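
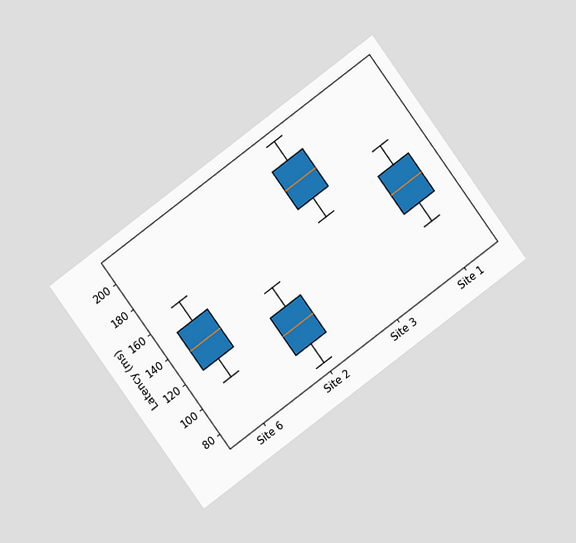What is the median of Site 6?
135ms

The chart is tilted about 36° counter-clockwise and viewed at a slight angle. The median line in the Site 6 box sits at 135ms.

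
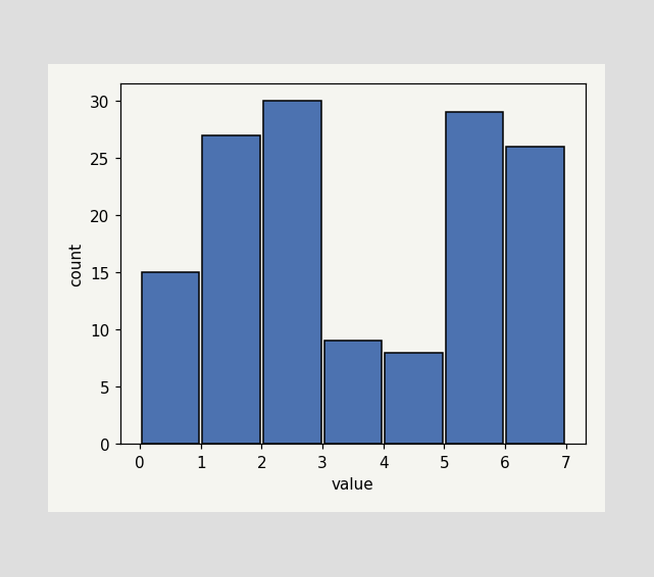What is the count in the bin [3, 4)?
9

The [3, 4) bin has height 9.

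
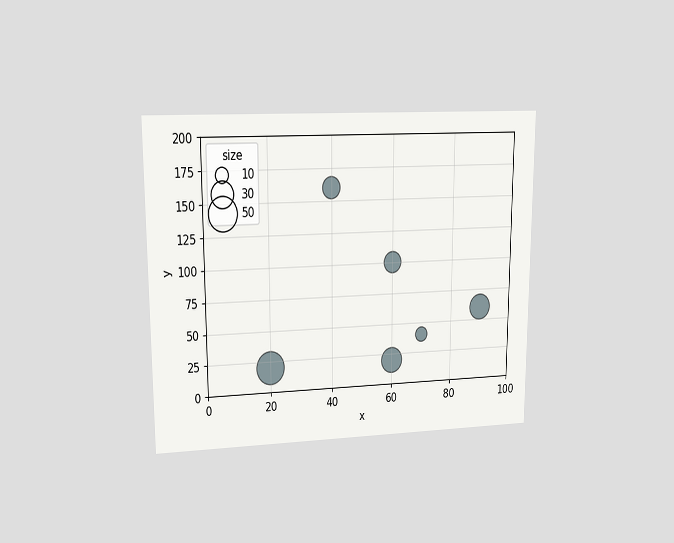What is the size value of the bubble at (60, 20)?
The chart is viewed at a slight angle. Matching the bubble at (60, 20) against the size legend gives 30.

30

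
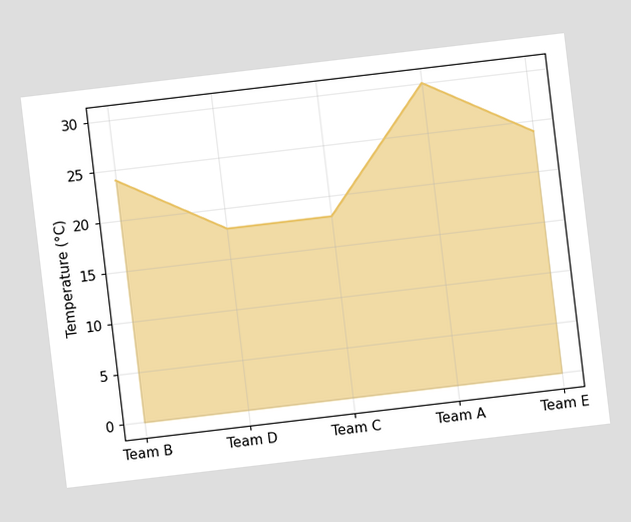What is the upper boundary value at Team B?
24°C

The chart is tilted about 7° counter-clockwise. At Team B the upper boundary is at 24°C.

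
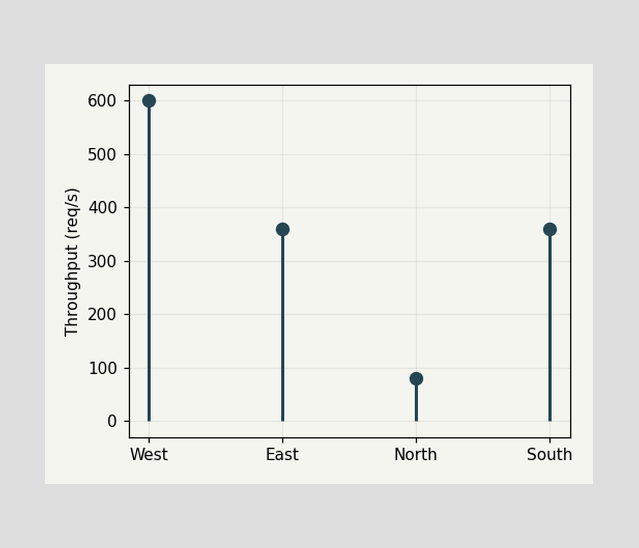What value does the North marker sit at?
80req/s

The North marker sits at 80req/s.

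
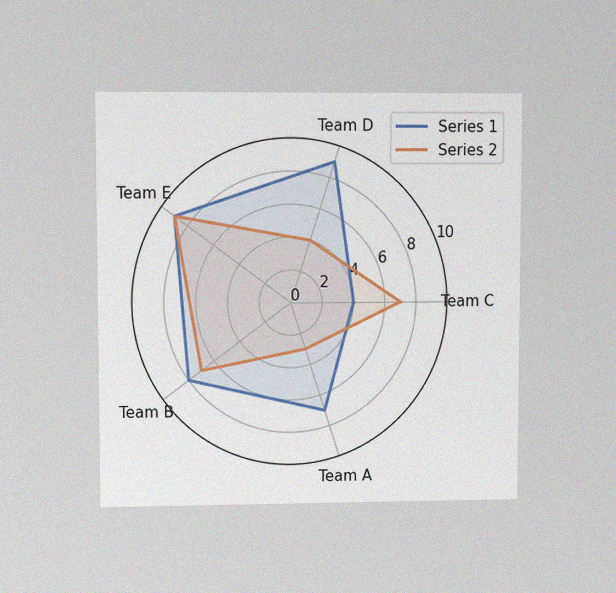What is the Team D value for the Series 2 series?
4

The chart is viewed at a slight angle, with some photo noise. On the Team D axis, Series 2 reaches 4.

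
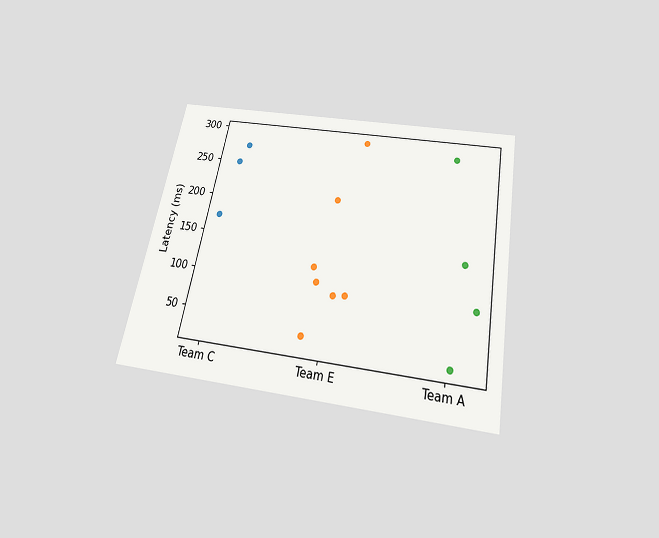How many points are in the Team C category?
3

The chart is tilted about 11° clockwise and viewed slightly from below. Counting the markers in the Team C column gives 3.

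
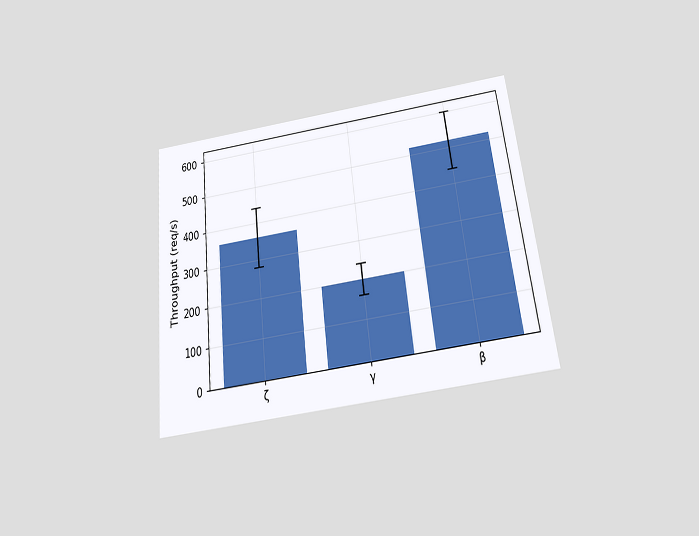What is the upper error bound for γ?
The chart is tilted about 7° counter-clockwise and viewed slightly from below. The γ bar's upper whisker reaches 240req/s.

240req/s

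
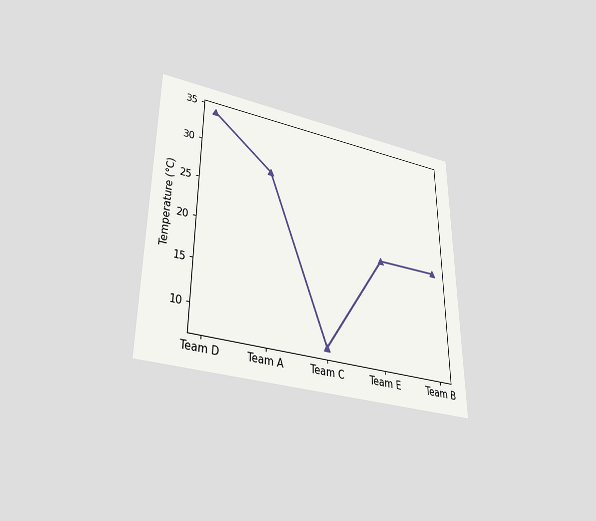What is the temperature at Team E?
20°C

The chart is viewed slightly from below. At Team E, the line is at 20°C.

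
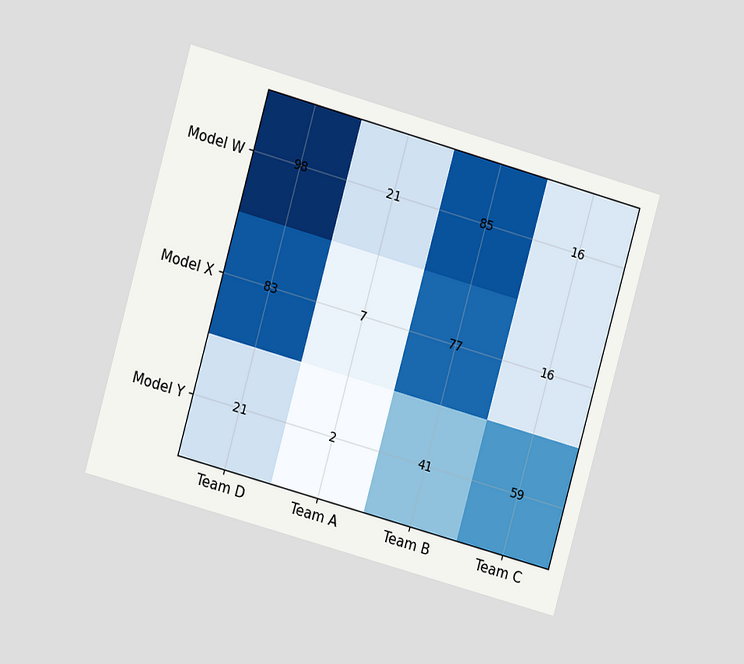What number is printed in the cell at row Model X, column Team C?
16

The chart is tilted about 16° clockwise and viewed at a slight angle. The (Model X, Team C) cell reads 16.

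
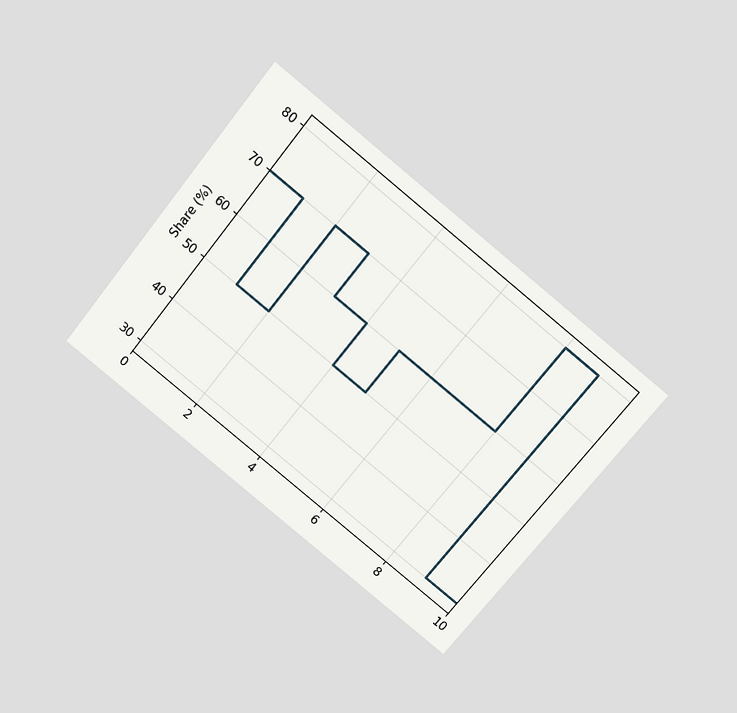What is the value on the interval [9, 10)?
The chart is tilted about 39° clockwise and viewed slightly from above. On [9, 10) the step sits at 30%.

30%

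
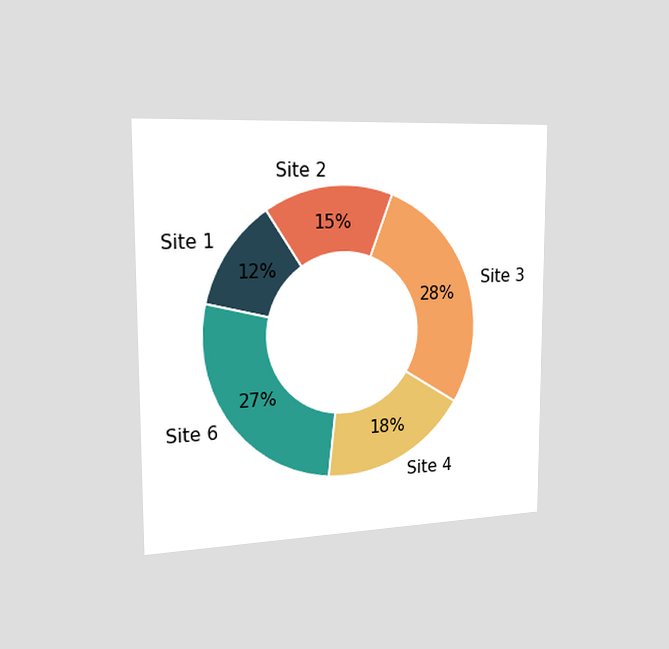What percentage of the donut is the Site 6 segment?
The chart is viewed slightly from the left. The Site 6 segment takes up 27% of the ring.

27%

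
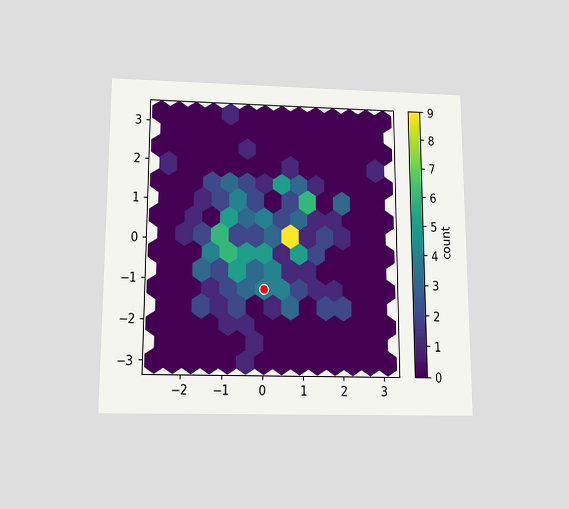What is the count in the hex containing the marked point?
The chart is viewed slightly from below. The marked hex reads 4 on the colorbar.

4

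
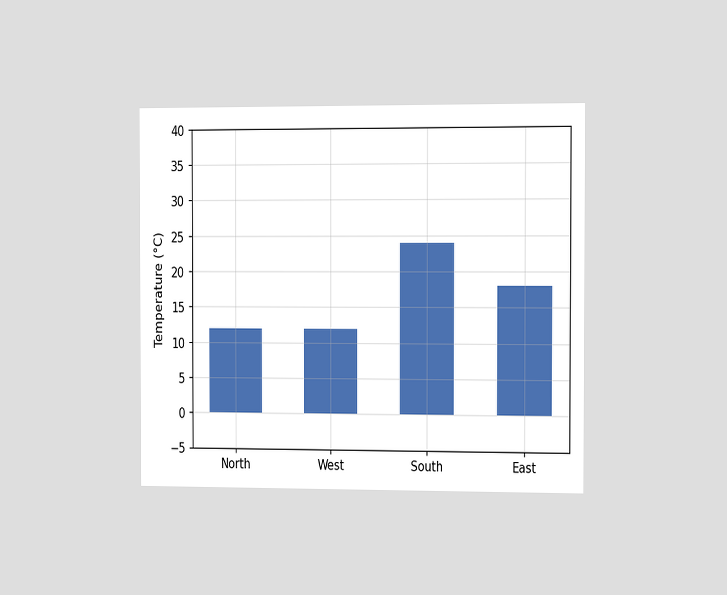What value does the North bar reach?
The chart is viewed slightly from the right. Reading along the chart's y-axis, the North bar reaches 12°C.

12°C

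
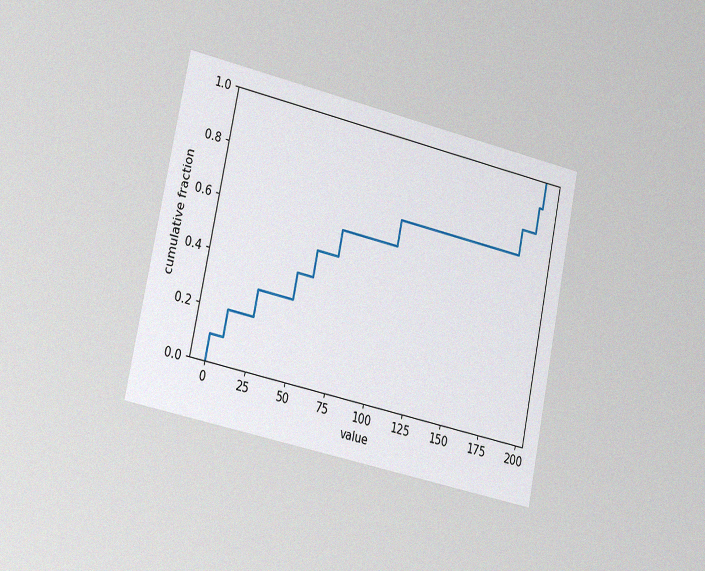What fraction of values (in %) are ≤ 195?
The chart is tilted about 12° clockwise and viewed slightly from the left, with some photo noise. At x=195 the ECDF step is at 100%.

100%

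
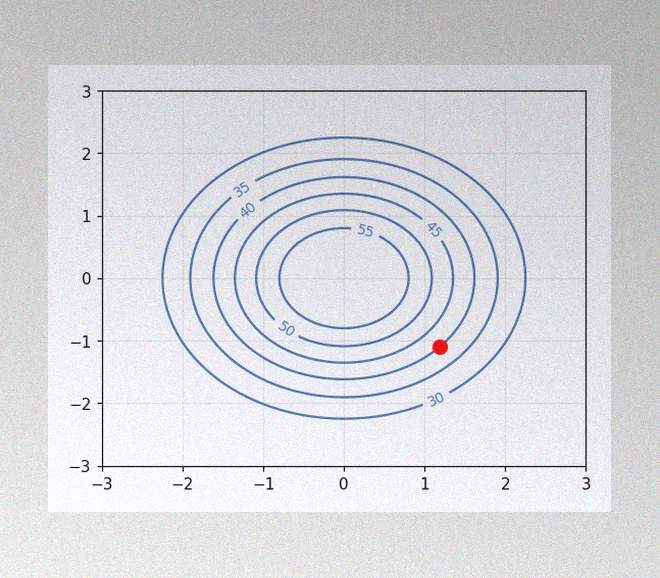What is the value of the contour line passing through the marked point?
The image has some photo noise and uneven lighting. The marked point sits on the contour labelled 40.

40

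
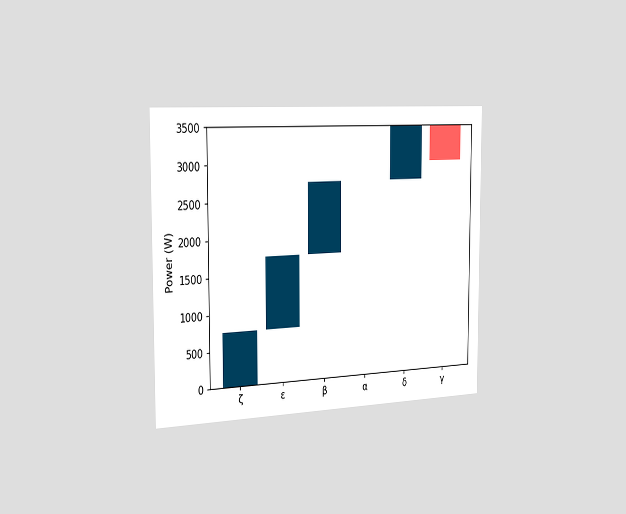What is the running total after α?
2750W

The chart is viewed slightly from the left. After α the running total reaches 2750W.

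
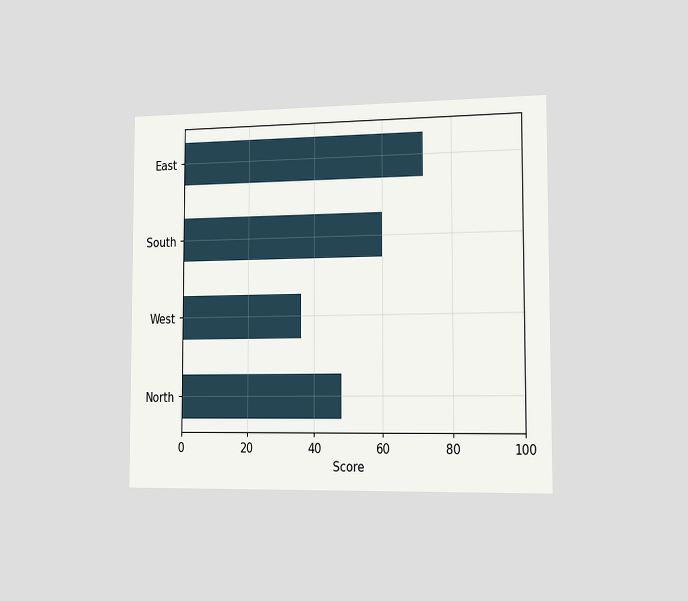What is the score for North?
48

The chart is viewed slightly from the right. Reading along the chart's x-axis, the North bar reaches 48.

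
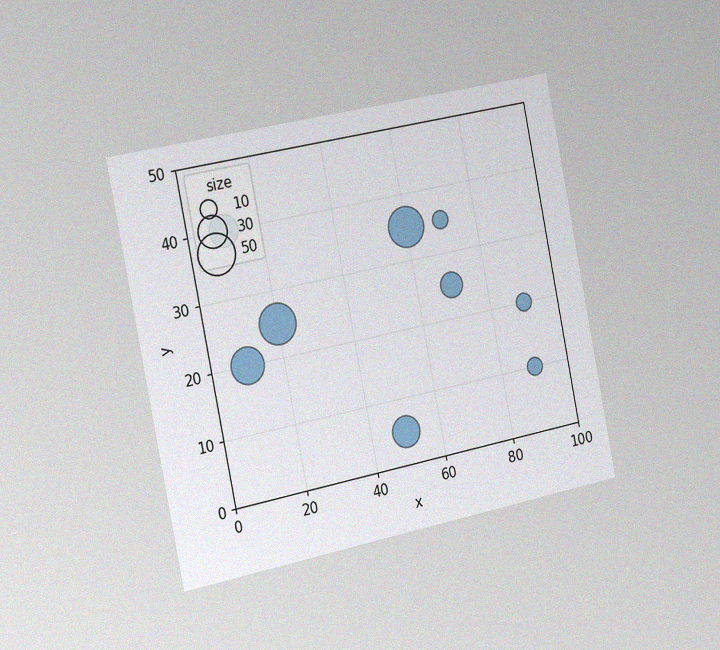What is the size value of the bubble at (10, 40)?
30

The chart is tilted about 11° counter-clockwise and viewed slightly from the left, with some photo noise. Matching the bubble at (10, 40) against the size legend gives 30.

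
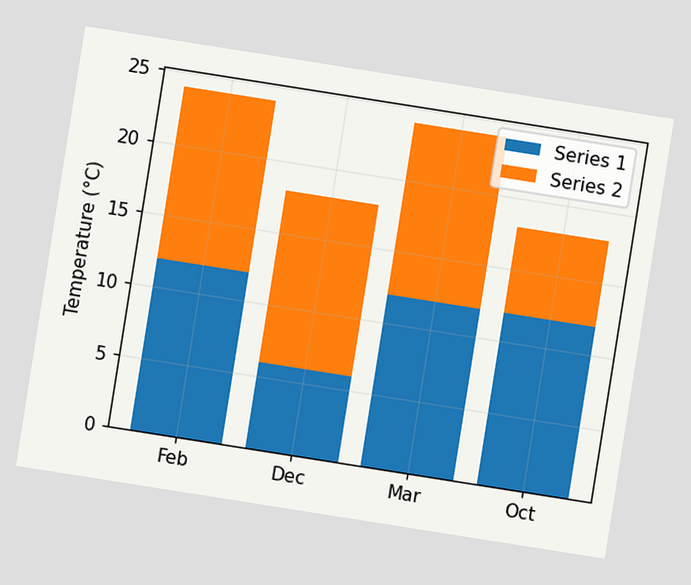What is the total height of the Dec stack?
The chart is tilted about 9° clockwise. The Dec stack's top reaches 18°C on the y-axis.

18°C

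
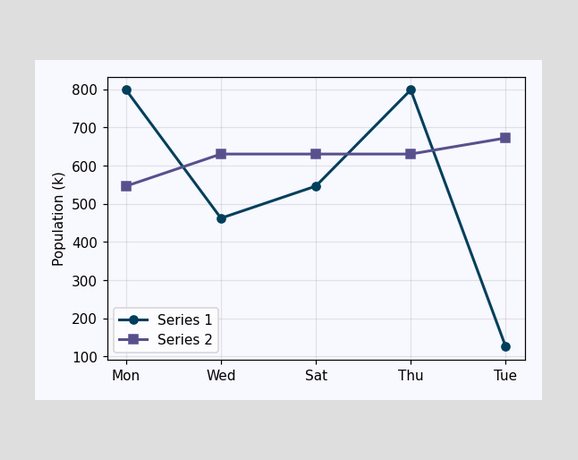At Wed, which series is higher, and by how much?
Series 2, by 168k

At Wed, Series 2 sits above the other line by 168k.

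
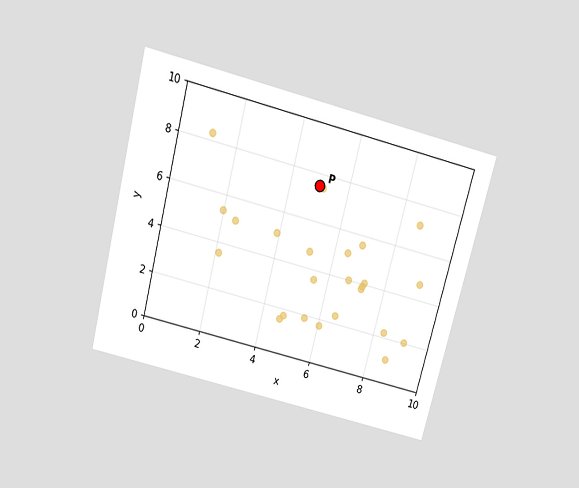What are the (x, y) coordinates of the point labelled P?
(5, 7.5)

The chart is tilted about 14° clockwise and viewed slightly from above. Following the gridlines from P to each axis, P sits at (5, 7.5).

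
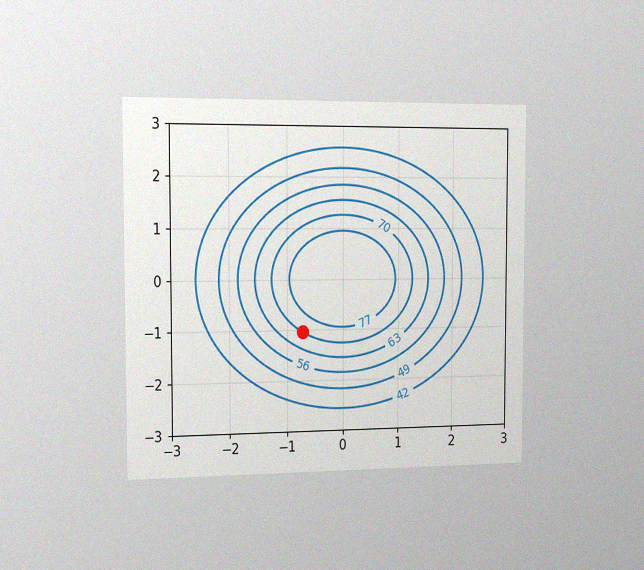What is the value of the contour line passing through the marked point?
70

The chart is viewed slightly from the left, with some photo noise. The marked point sits on the contour labelled 70.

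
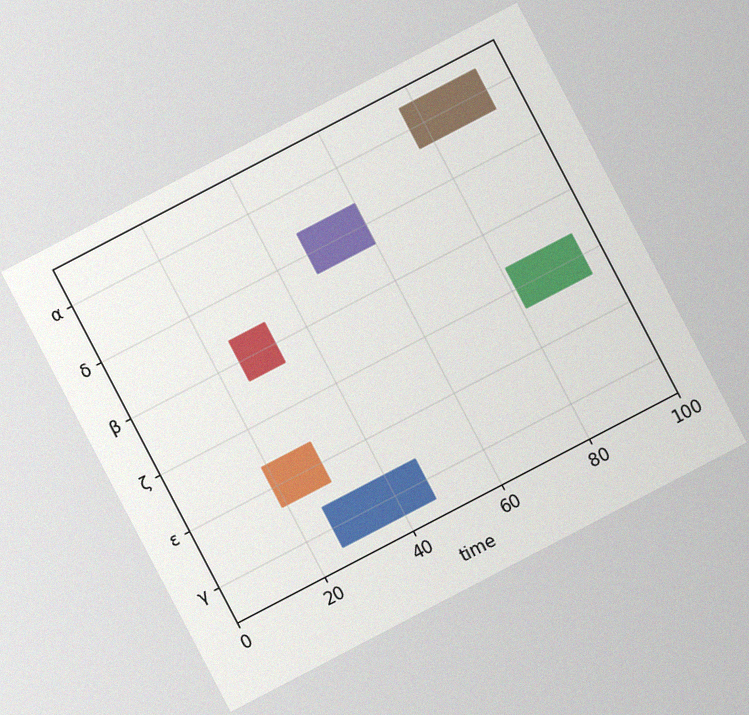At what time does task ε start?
19

The chart is tilted about 28° counter-clockwise, with some photo noise. The ε bar begins at t=19.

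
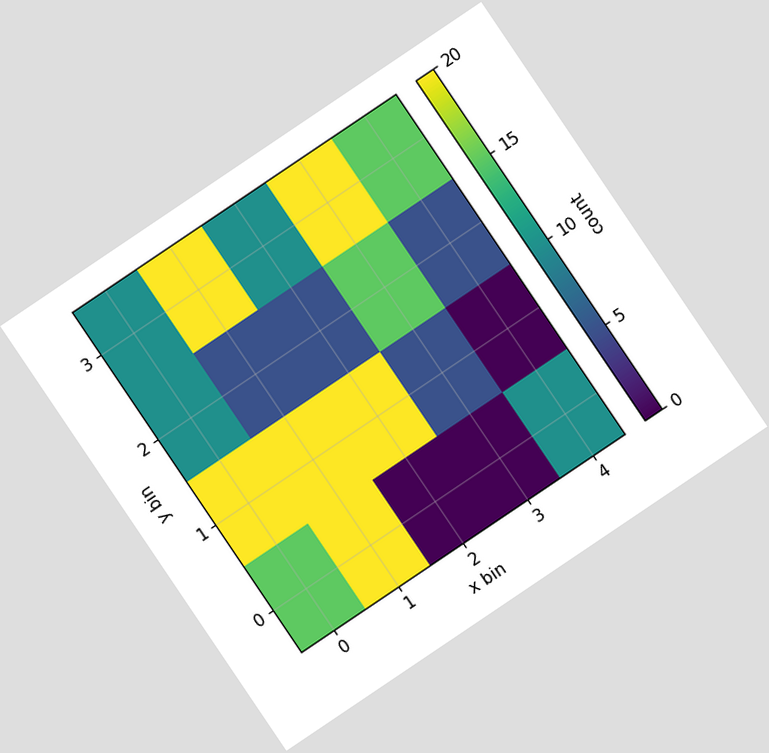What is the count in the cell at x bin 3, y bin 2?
15

The chart is tilted about 34° counter-clockwise. Matching the cell (3, 2) against the colorbar gives 15.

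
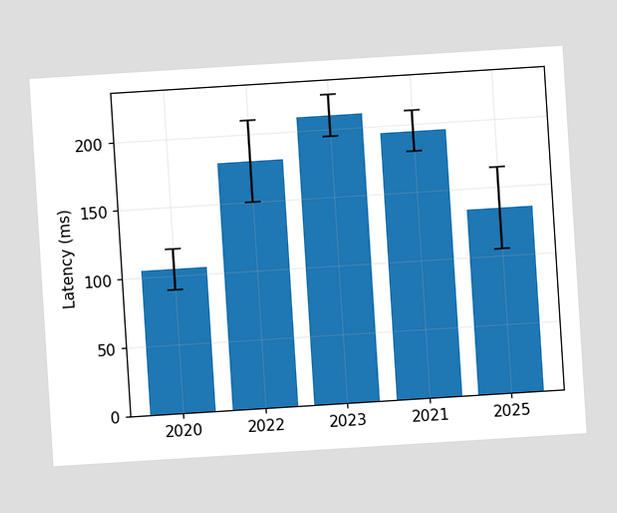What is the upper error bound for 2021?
The chart is tilted about 4° counter-clockwise. The 2021 bar's upper whisker reaches 210ms.

210ms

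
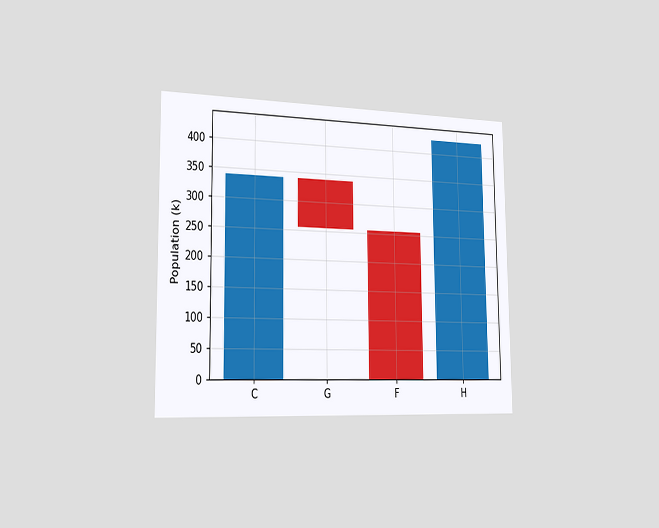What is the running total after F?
0k

The chart is viewed slightly from the left. After F the running total reaches 0k.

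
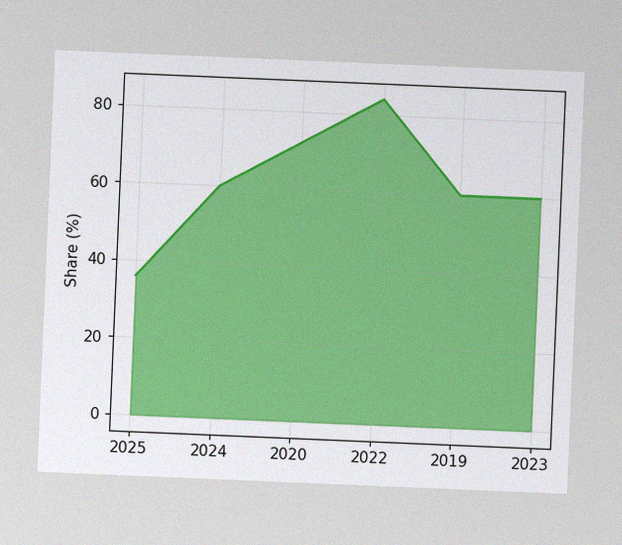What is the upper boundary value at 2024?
The chart is tilted about 2° clockwise, with some photo noise. At 2024 the upper boundary is at 60%.

60%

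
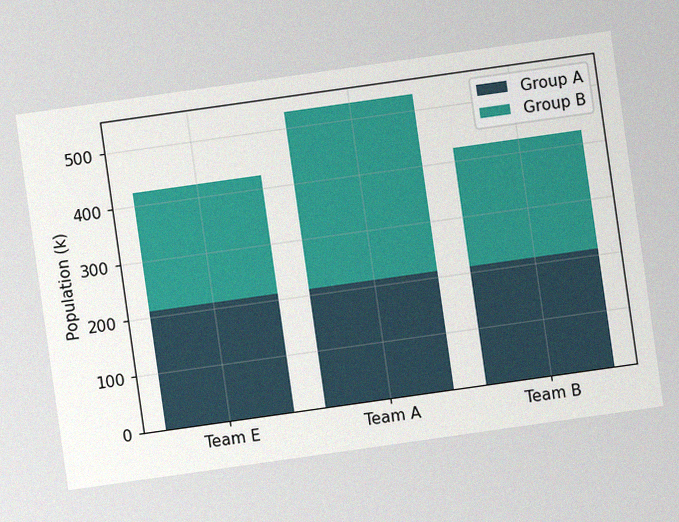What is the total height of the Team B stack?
424k

The chart is tilted about 8° counter-clockwise, with some photo noise. The Team B stack's top reaches 424k on the y-axis.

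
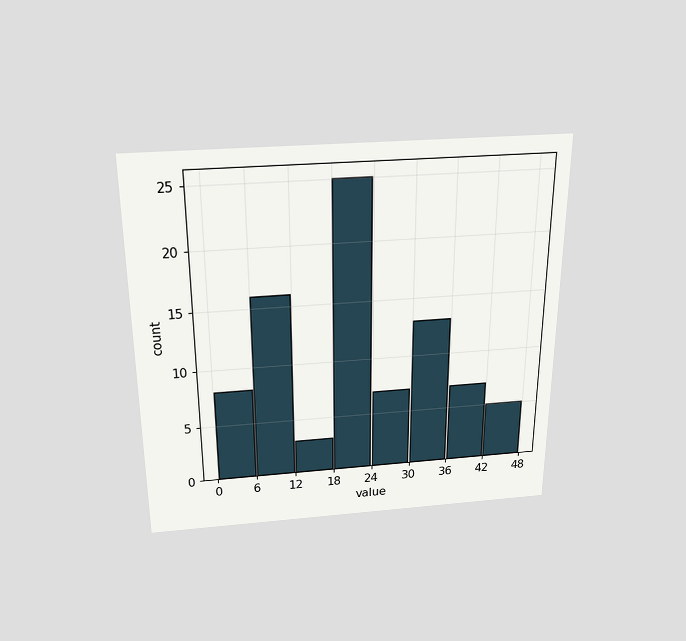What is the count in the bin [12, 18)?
The chart is viewed slightly from above. The [12, 18) bin has height 3.

3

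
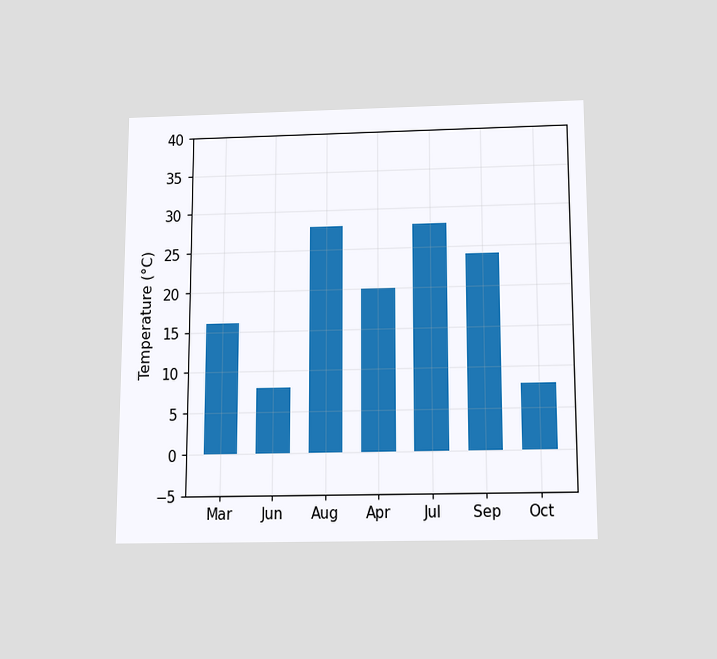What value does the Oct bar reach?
The chart is viewed slightly from below. Reading along the chart's y-axis, the Oct bar reaches 8°C.

8°C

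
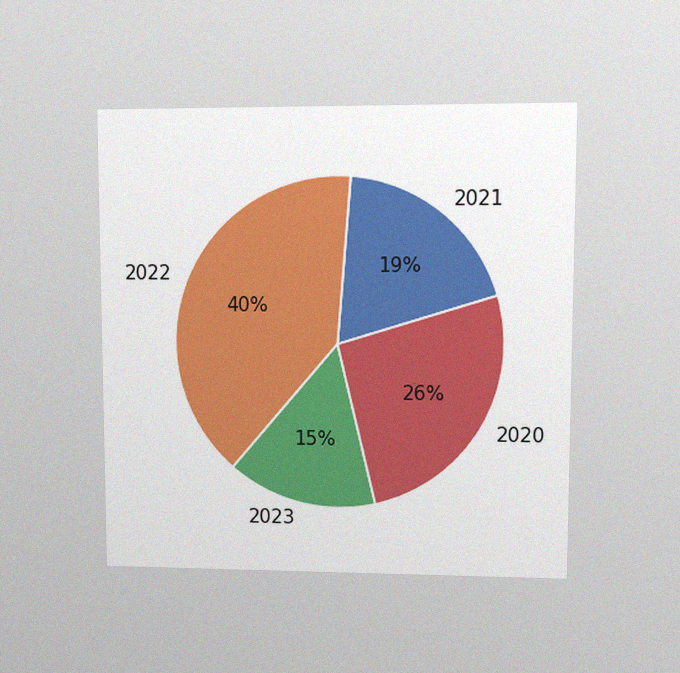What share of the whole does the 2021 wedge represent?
19%

The chart is viewed at a slight angle, with some photo noise. The 2021 slice takes up 19% of the pie.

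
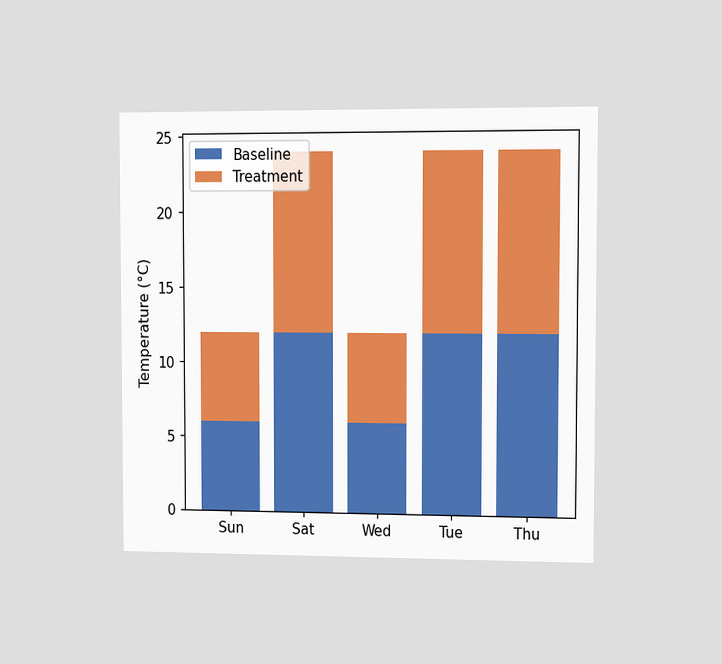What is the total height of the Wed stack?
The chart is viewed slightly from the right. The Wed stack's top reaches 12°C on the y-axis.

12°C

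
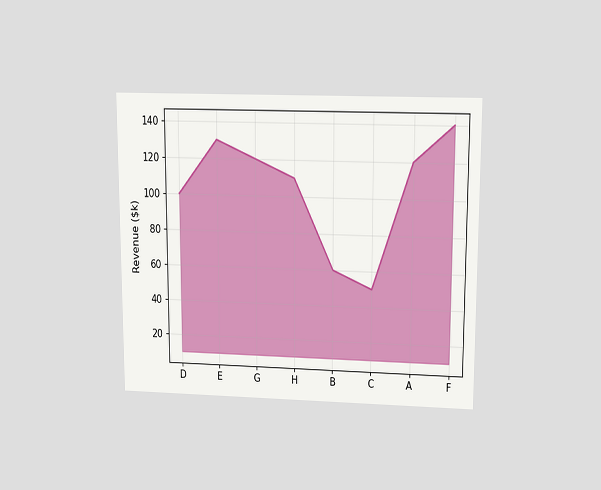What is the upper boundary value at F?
The chart is viewed slightly from above. At F the upper boundary is at $140k.

$140k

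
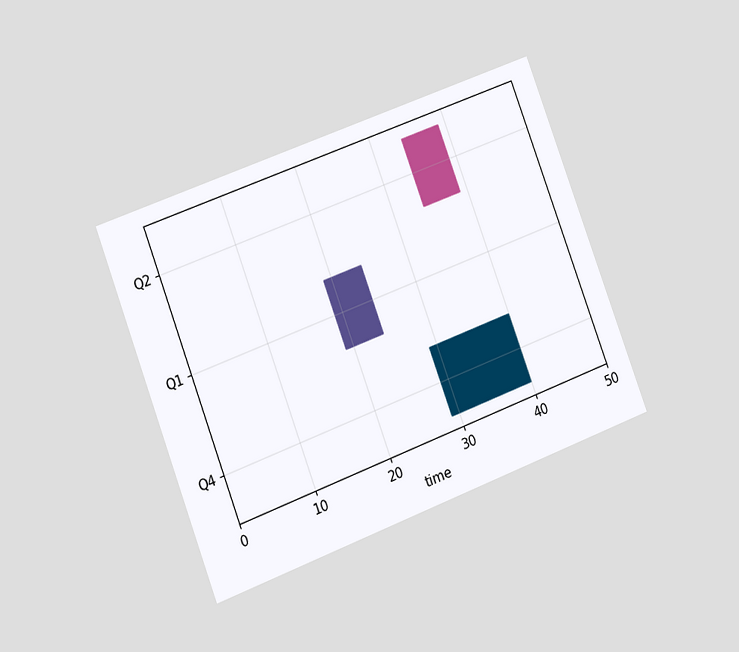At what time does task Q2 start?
34

The chart is tilted about 21° counter-clockwise and viewed at a slight angle. The Q2 bar begins at t=34.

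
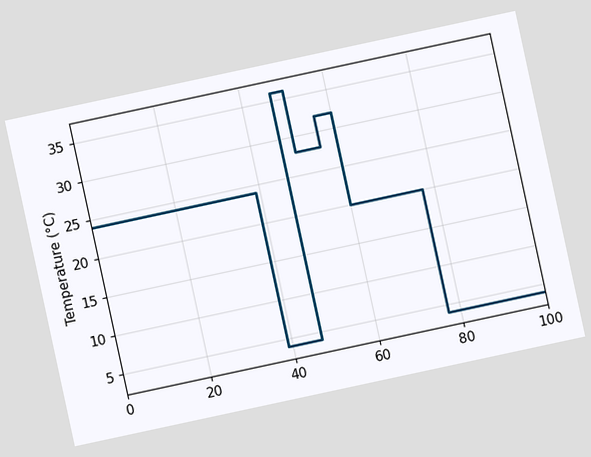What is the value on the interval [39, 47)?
4°C

The chart is tilted about 12° counter-clockwise. On [39, 47) the step sits at 4°C.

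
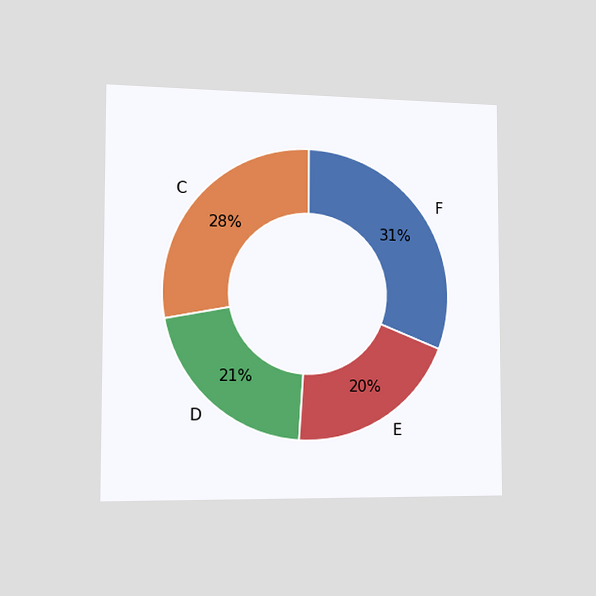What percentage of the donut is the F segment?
The chart is viewed slightly from the left. The F segment takes up 31% of the ring.

31%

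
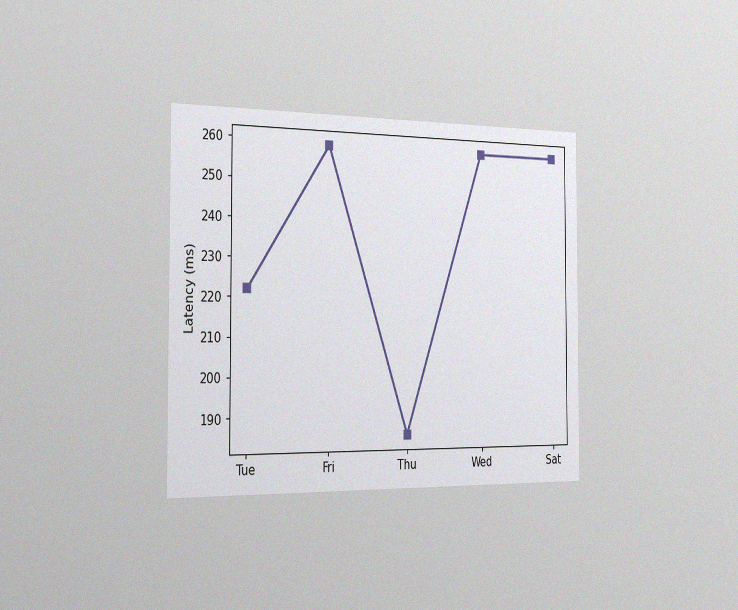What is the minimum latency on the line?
185ms

The chart is viewed slightly from the left, with some photo noise. The lowest point is at Thu, and reading across to the y-axis gives 185ms.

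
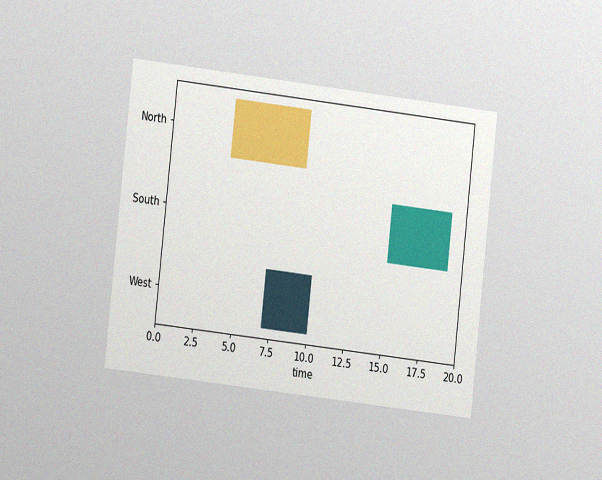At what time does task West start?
The chart is tilted about 6° clockwise and viewed at a slight angle, with some photo noise. The West bar begins at t=7.

7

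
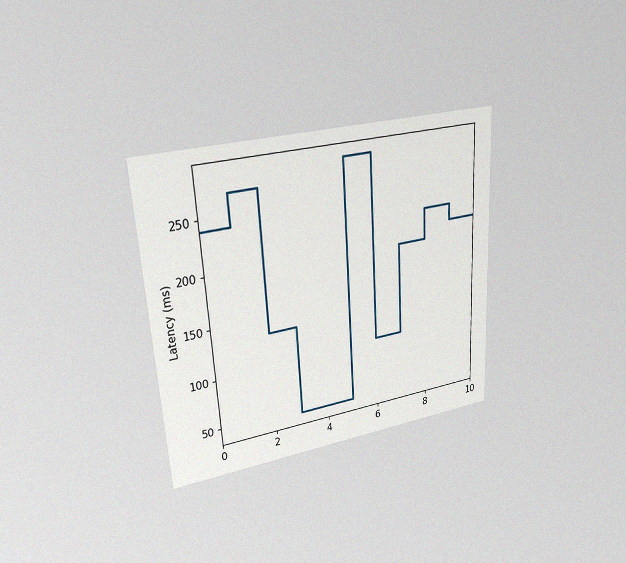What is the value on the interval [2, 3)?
135ms

The chart is tilted about 3° counter-clockwise and viewed at a slight angle, with some photo noise. On [2, 3) the step sits at 135ms.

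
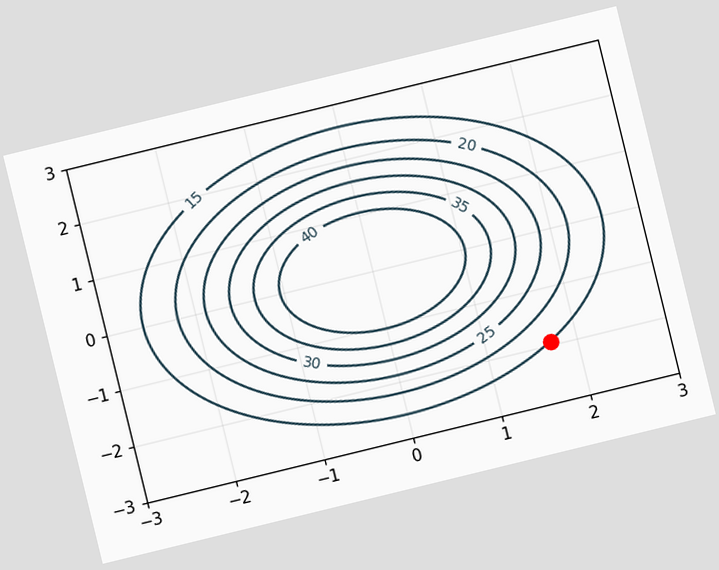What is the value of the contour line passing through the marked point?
15

The chart is tilted about 14° counter-clockwise. The marked point sits on the contour labelled 15.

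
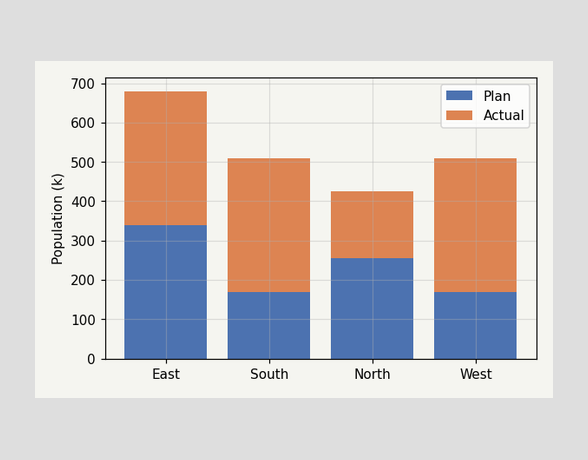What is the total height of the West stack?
The West stack's top reaches 510k on the y-axis.

510k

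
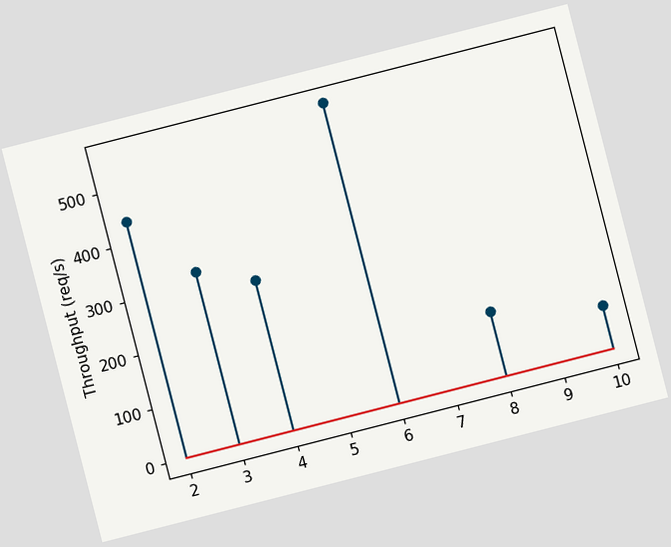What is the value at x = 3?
The chart is tilted about 14° counter-clockwise. The stem at x=3 reaches 320req/s.

320req/s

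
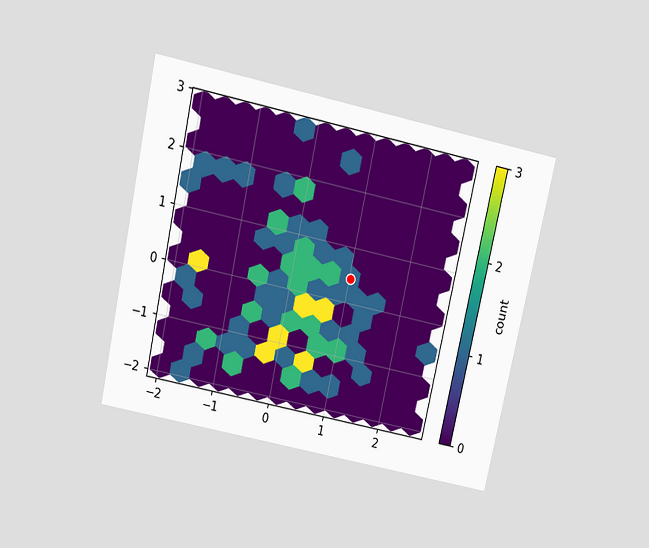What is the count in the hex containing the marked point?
The chart is tilted about 12° clockwise and viewed slightly from above. The marked hex reads 1 on the colorbar.

1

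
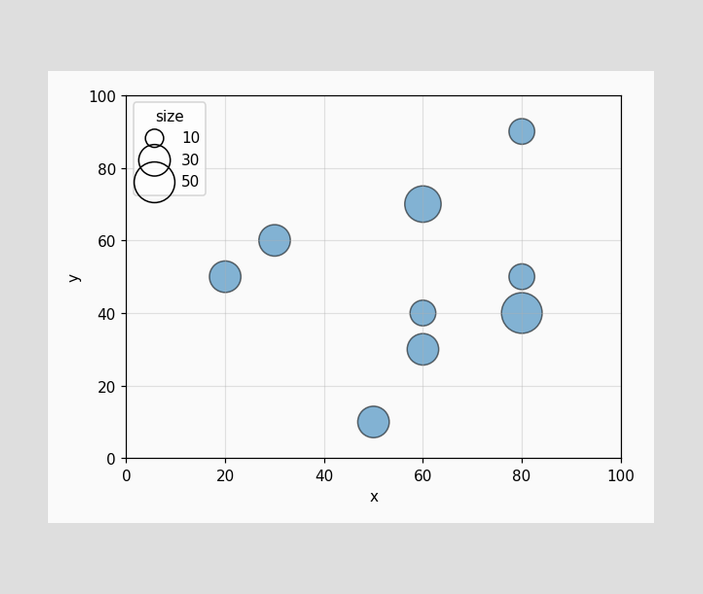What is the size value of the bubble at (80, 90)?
Matching the bubble at (80, 90) against the size legend gives 20.

20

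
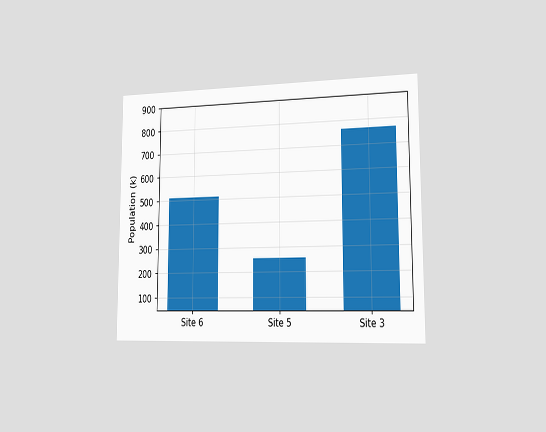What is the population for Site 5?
The chart is viewed slightly from the right. Reading along the chart's y-axis, the Site 5 bar reaches 255k.

255k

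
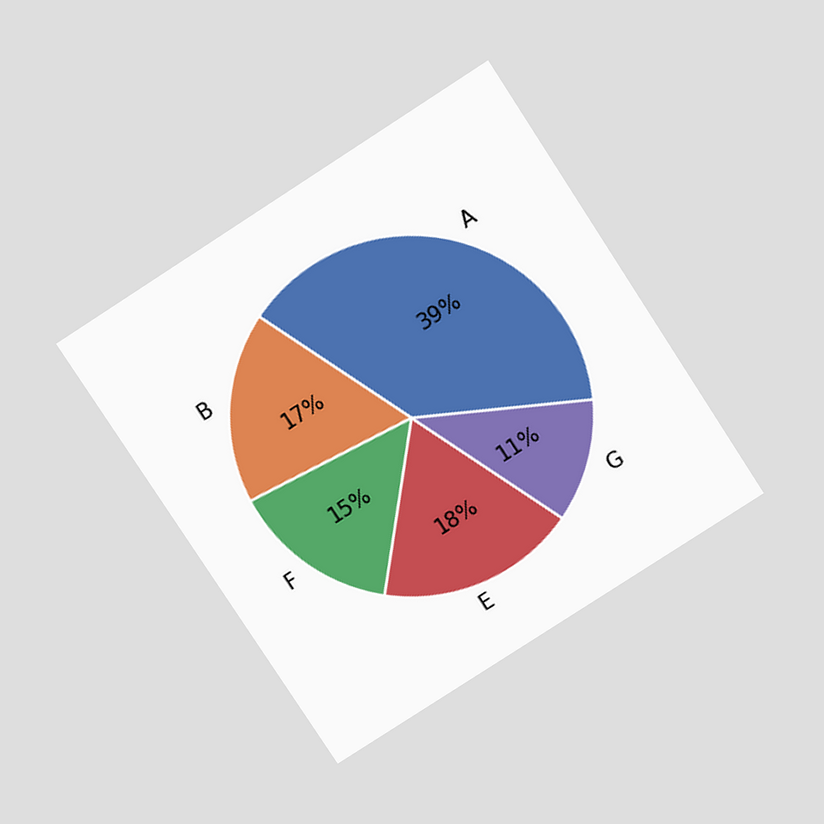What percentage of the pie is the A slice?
The chart is tilted about 33° counter-clockwise and viewed slightly from above. The A slice takes up 39% of the pie.

39%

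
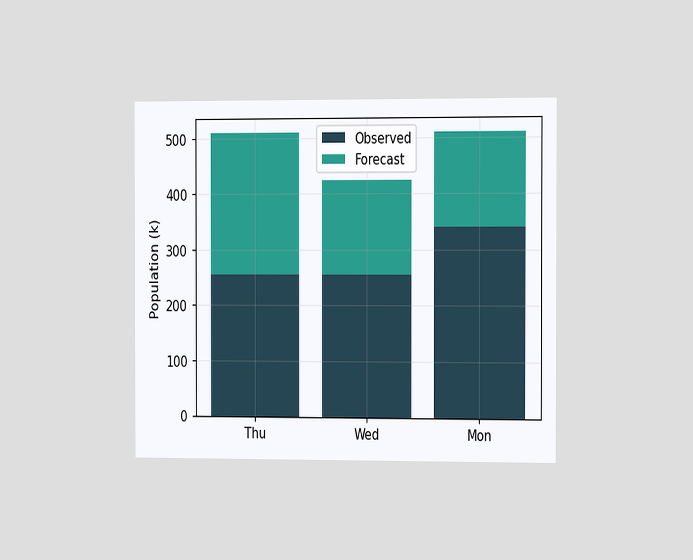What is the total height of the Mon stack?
510k

The chart is viewed slightly from the right. The Mon stack's top reaches 510k on the y-axis.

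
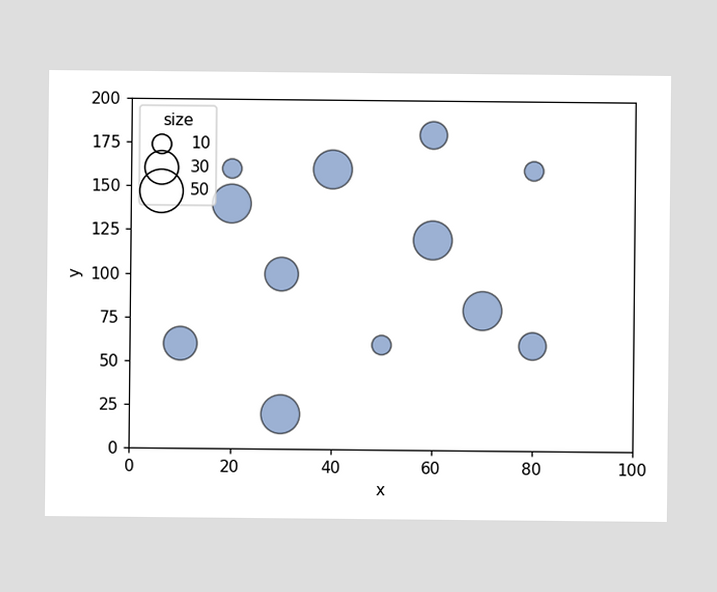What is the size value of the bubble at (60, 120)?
Matching the bubble at (60, 120) against the size legend gives 40.

40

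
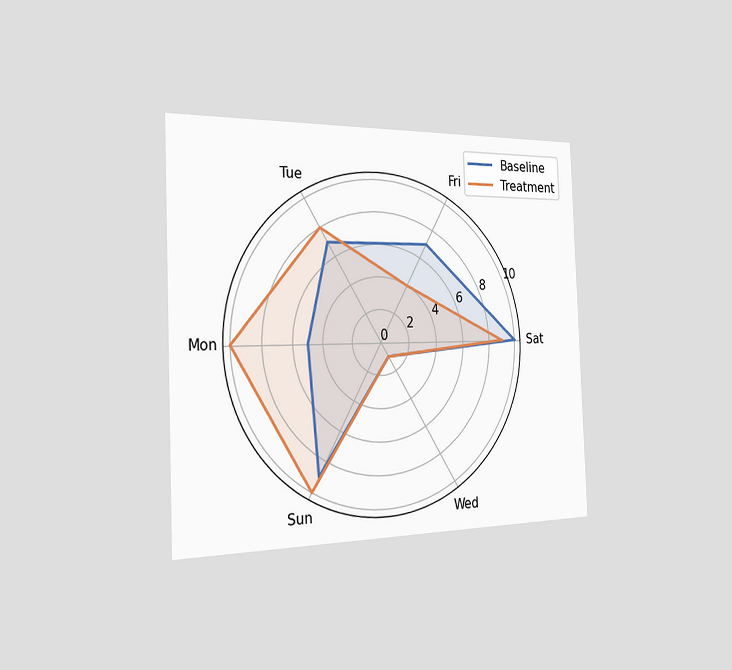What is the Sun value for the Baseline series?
The chart is tilted about 2° counter-clockwise and viewed slightly from the left. On the Sun axis, Baseline reaches 9.

9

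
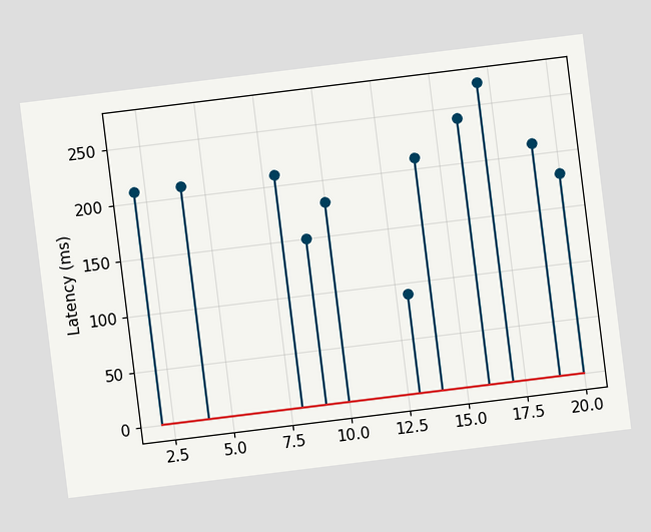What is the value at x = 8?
210ms

The chart is tilted about 7° counter-clockwise. The stem at x=8 reaches 210ms.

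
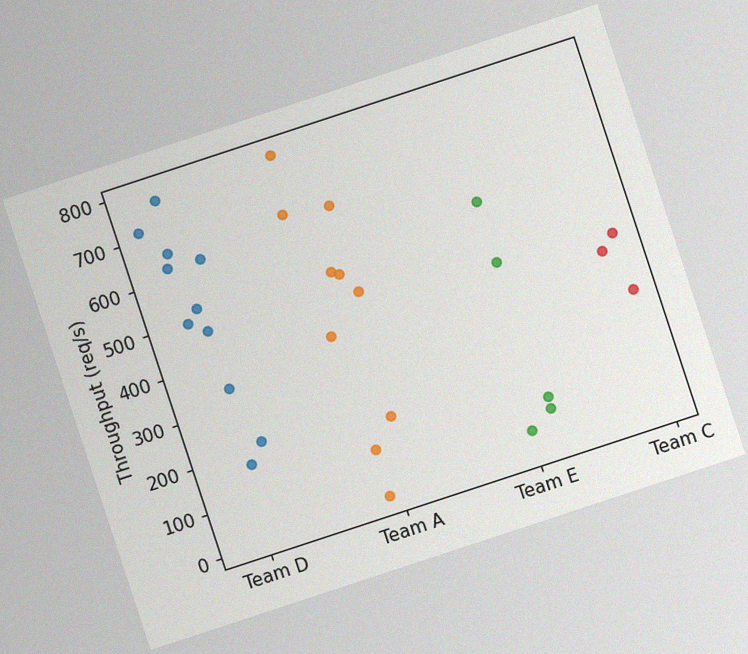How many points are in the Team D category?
The chart is tilted about 18° counter-clockwise, with some photo noise. Counting the markers in the Team D column gives 11.

11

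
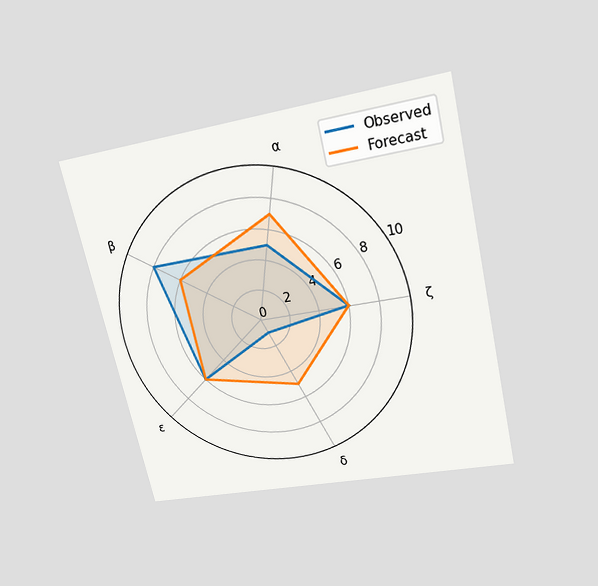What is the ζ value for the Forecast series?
6

The chart is tilted about 13° counter-clockwise and viewed slightly from above. On the ζ axis, Forecast reaches 6.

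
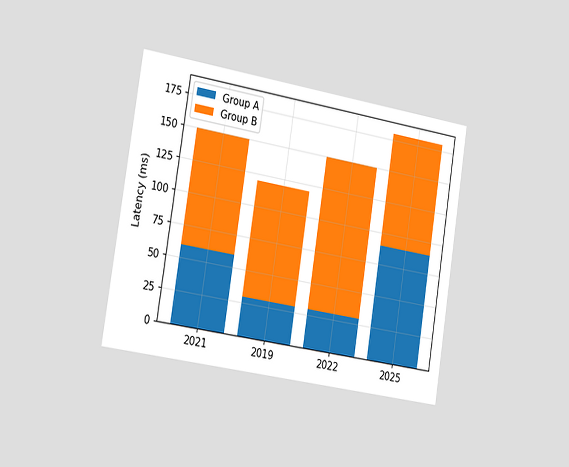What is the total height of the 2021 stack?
The chart is tilted about 9° clockwise and viewed slightly from the left. The 2021 stack's top reaches 150ms on the y-axis.

150ms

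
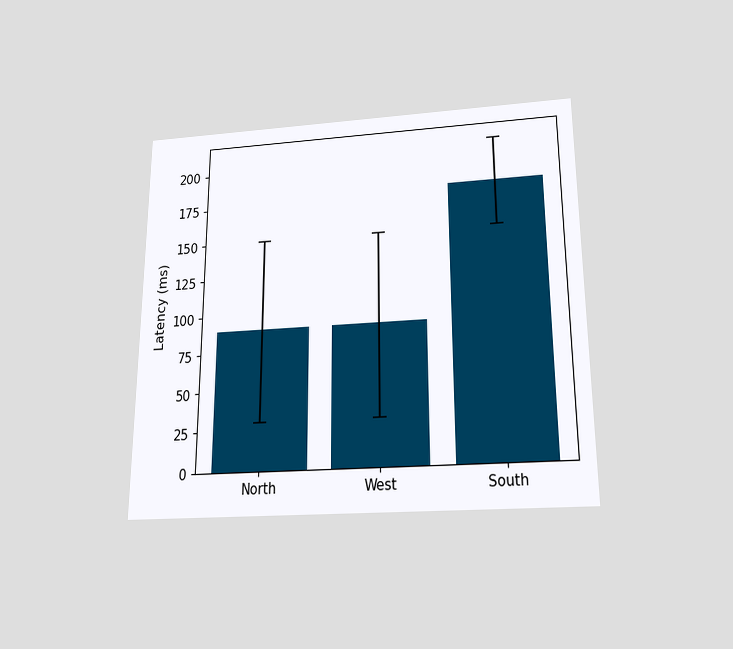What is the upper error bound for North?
150ms

The chart is viewed slightly from below. The North bar's upper whisker reaches 150ms.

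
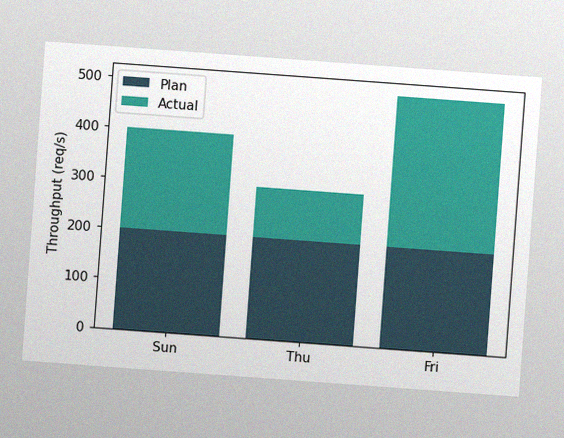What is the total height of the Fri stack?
500req/s

The chart is tilted about 4° clockwise, with some photo noise. The Fri stack's top reaches 500req/s on the y-axis.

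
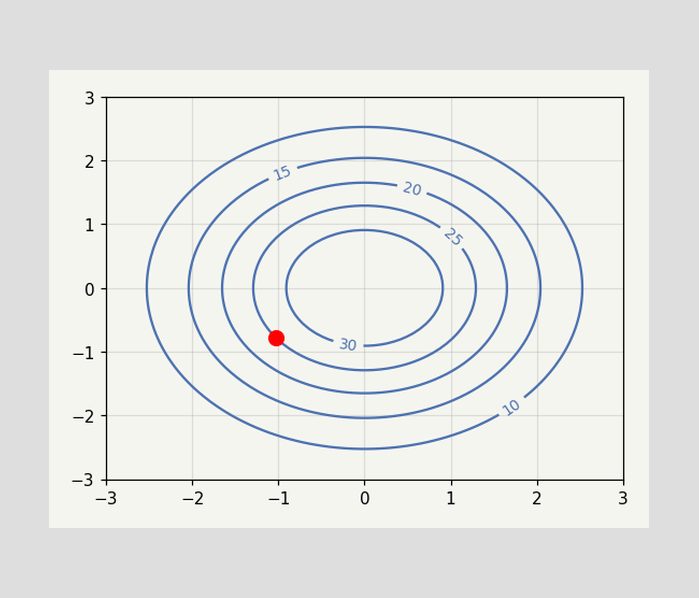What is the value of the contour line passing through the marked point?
25

The marked point sits on the contour labelled 25.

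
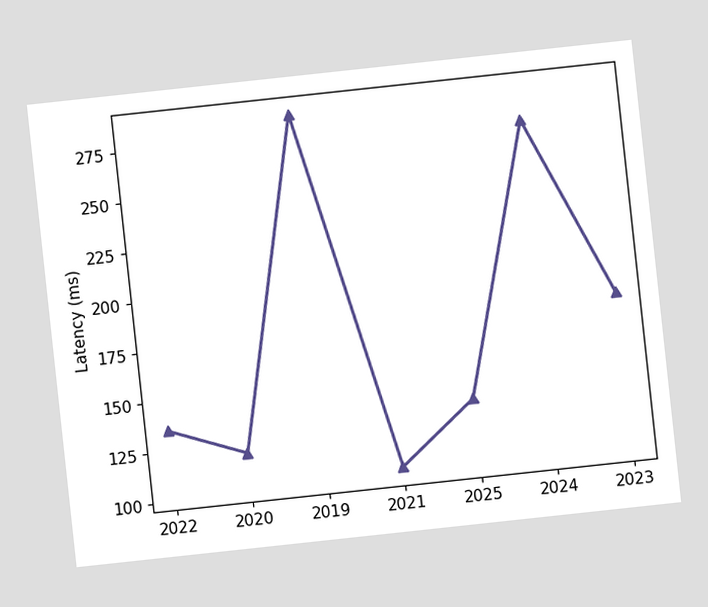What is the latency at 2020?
The chart is tilted about 6° counter-clockwise. At 2020, the line is at 120ms.

120ms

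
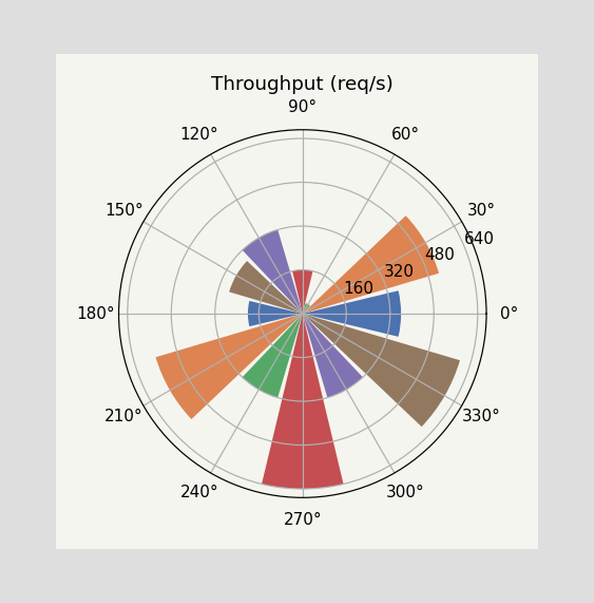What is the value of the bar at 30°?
The bar at 30° reaches 520req/s on the radial axis.

520req/s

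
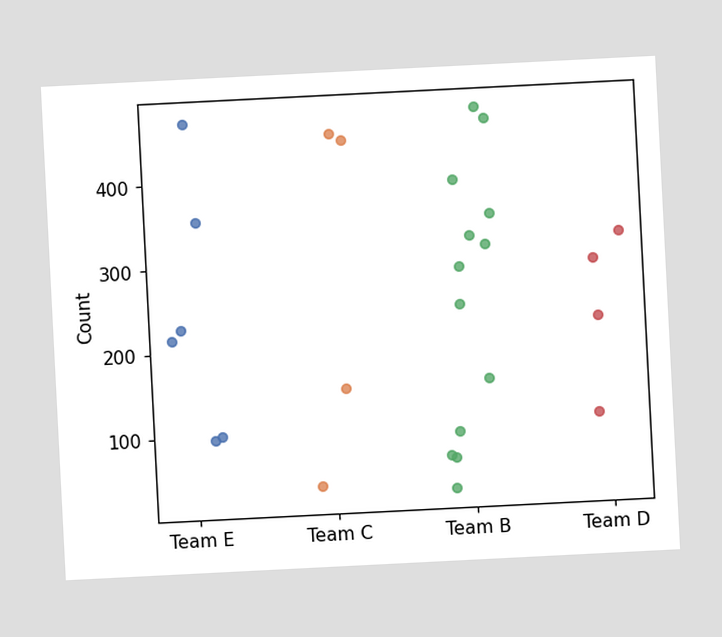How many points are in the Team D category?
4

The chart is tilted about 3° counter-clockwise. Counting the markers in the Team D column gives 4.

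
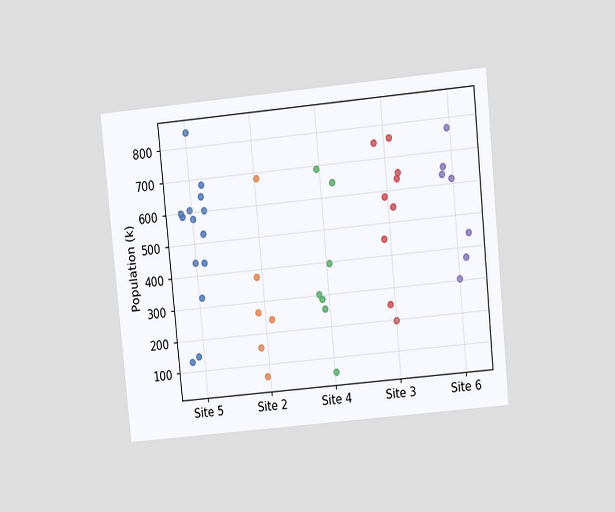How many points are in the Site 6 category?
7

The chart is tilted about 6° counter-clockwise and viewed at a slight angle. Counting the markers in the Site 6 column gives 7.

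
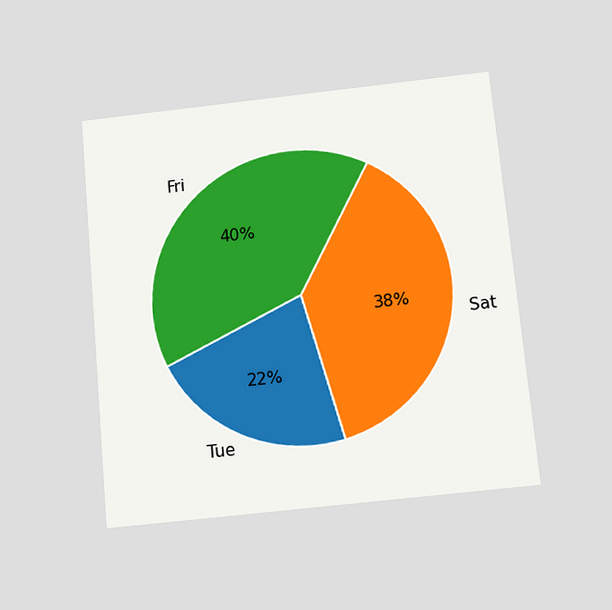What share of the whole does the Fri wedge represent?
40%

The chart is tilted about 5° counter-clockwise and viewed slightly from below. The Fri slice takes up 40% of the pie.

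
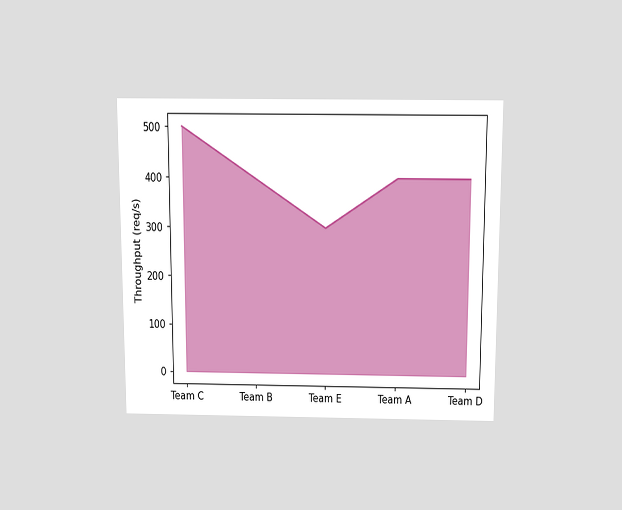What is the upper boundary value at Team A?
The chart is viewed slightly from above. At Team A the upper boundary is at 400req/s.

400req/s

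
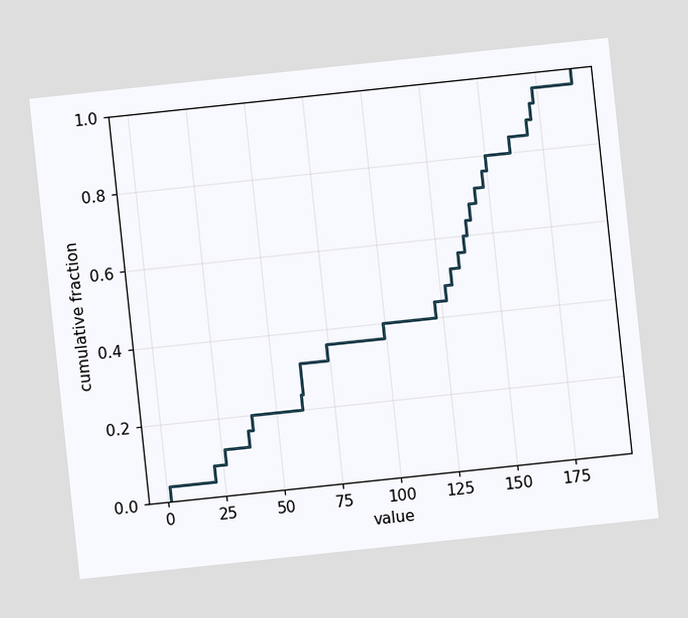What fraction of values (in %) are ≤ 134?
56%

The chart is tilted about 6° counter-clockwise. At x=134 the ECDF step is at 56%.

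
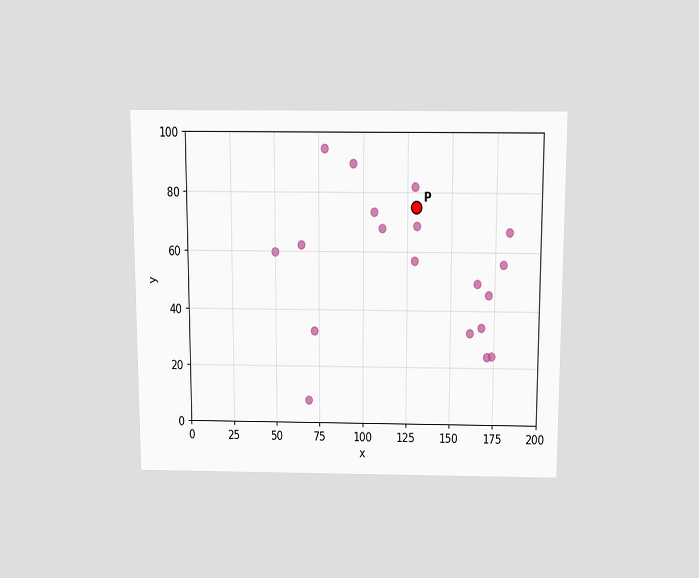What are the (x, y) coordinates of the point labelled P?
(130, 75)

The chart is viewed slightly from above. Following the gridlines from P to each axis, P sits at (130, 75).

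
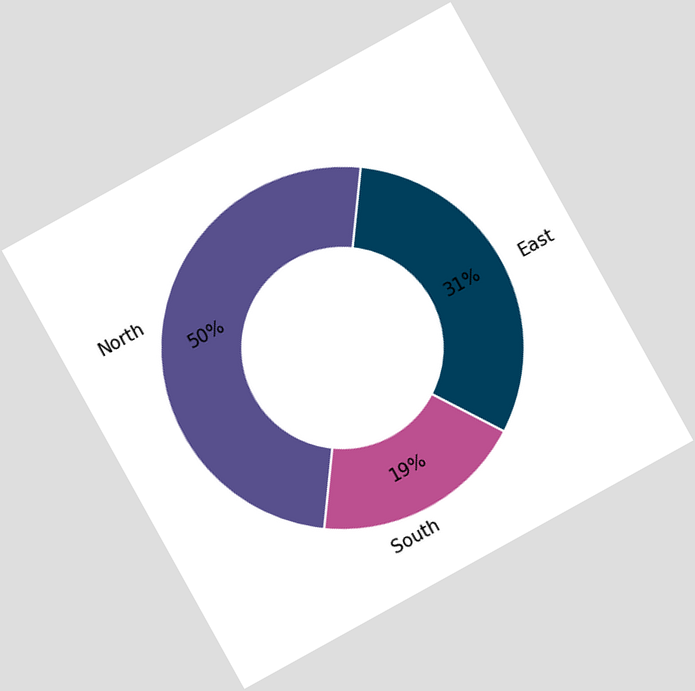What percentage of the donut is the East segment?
31%

The chart is tilted about 29° counter-clockwise. The East segment takes up 31% of the ring.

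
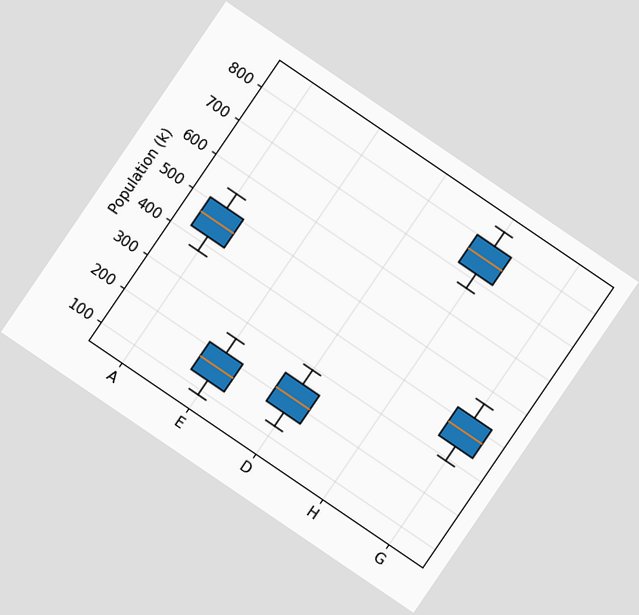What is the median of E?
168k

The chart is tilted about 34° clockwise. The median line in the E box sits at 168k.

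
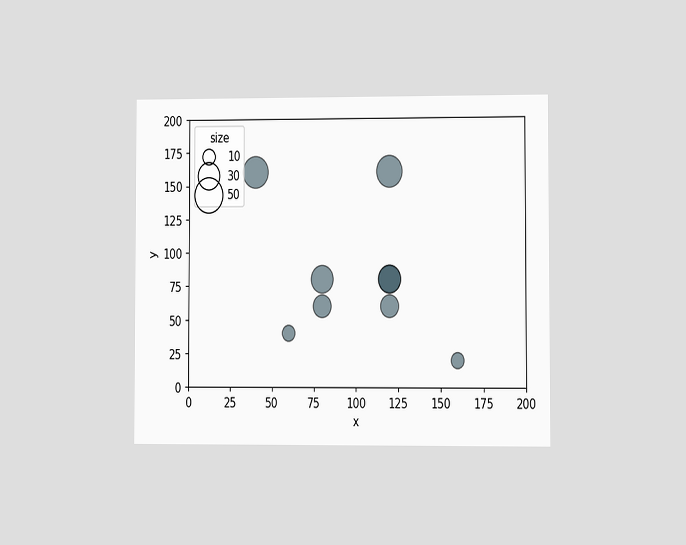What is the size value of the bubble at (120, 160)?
The chart is viewed at a slight angle. Matching the bubble at (120, 160) against the size legend gives 40.

40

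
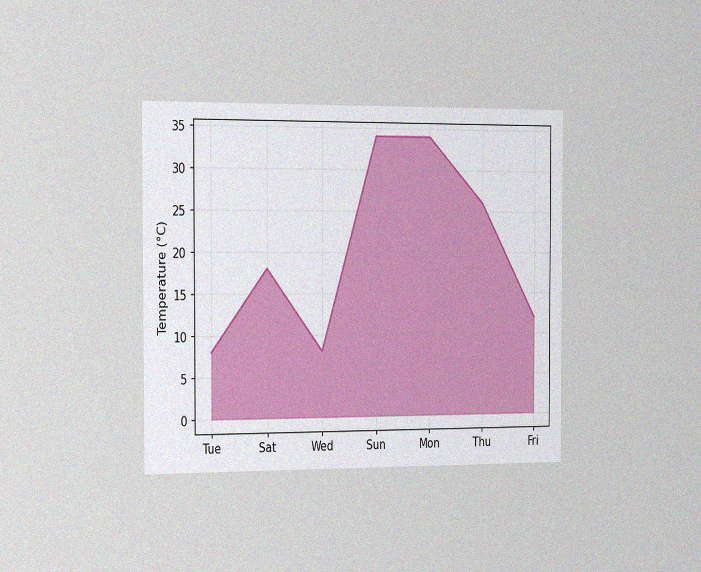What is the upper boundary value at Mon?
34°C

The chart is viewed slightly from the left, with some photo noise. At Mon the upper boundary is at 34°C.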